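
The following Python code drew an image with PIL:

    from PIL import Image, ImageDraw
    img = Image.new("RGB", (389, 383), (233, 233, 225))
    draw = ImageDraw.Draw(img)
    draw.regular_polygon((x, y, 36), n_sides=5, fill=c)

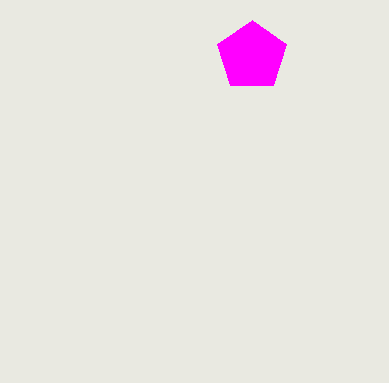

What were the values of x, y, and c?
x = 252, y = 56, c = 'magenta'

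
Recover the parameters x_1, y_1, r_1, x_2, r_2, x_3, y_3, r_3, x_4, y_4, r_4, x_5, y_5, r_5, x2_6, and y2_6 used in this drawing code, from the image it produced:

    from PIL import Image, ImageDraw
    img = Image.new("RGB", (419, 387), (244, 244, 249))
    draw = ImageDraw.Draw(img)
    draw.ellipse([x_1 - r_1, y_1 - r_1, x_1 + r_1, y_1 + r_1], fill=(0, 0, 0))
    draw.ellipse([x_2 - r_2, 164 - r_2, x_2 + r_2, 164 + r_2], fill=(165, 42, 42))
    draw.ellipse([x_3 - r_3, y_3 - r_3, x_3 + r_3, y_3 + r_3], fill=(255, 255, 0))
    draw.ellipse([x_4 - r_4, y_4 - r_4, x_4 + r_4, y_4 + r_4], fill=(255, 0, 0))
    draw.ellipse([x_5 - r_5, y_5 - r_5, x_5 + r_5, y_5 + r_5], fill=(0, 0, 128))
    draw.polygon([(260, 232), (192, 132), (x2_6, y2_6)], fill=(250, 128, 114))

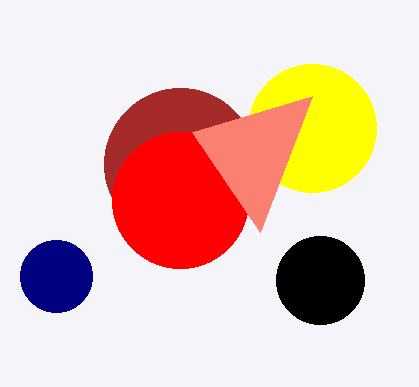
x_1 = 320, y_1 = 280, r_1 = 44, x_2 = 180, r_2 = 76, x_3 = 312, y_3 = 128, r_3 = 64, x_4 = 180, y_4 = 200, r_4 = 68, x_5 = 56, y_5 = 276, r_5 = 36, x2_6 = 312, y2_6 = 96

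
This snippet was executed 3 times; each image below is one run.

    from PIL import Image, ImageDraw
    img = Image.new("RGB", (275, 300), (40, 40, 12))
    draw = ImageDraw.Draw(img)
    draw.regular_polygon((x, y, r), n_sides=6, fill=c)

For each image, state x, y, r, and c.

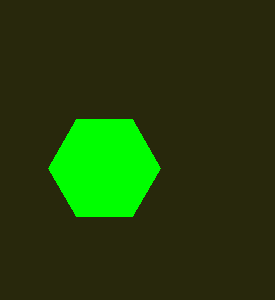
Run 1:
x = 104, y = 168, r = 56, c = 'lime'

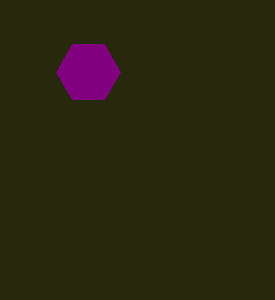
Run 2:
x = 88
y = 72
r = 32
c = 'purple'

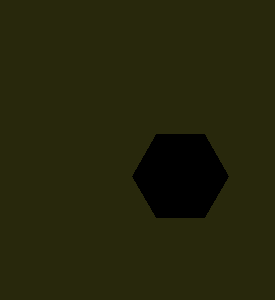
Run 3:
x = 180
y = 176
r = 48
c = 'black'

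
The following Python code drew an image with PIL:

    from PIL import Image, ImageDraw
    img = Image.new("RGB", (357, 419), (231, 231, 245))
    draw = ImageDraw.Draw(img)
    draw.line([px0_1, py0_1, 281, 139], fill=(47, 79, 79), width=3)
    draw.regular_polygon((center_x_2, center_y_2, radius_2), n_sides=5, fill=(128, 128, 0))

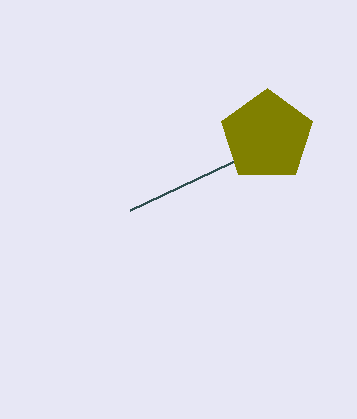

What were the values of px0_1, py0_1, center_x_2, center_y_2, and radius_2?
px0_1 = 130; py0_1 = 210; center_x_2 = 267; center_y_2 = 136; radius_2 = 48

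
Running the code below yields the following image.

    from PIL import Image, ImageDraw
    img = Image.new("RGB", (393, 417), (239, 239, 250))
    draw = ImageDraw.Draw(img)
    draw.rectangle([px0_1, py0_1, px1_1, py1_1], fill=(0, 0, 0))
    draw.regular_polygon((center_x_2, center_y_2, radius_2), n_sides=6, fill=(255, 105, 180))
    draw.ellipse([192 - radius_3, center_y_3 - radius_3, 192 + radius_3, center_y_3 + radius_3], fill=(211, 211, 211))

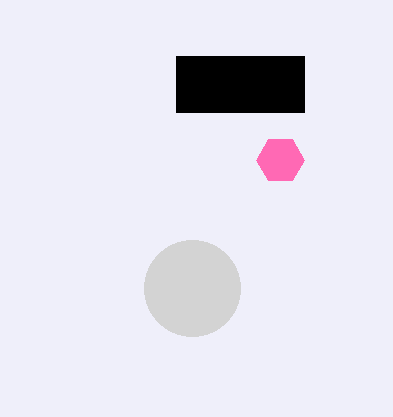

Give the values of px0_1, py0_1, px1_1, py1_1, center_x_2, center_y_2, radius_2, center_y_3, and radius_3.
px0_1 = 176
py0_1 = 56
px1_1 = 304
py1_1 = 112
center_x_2 = 280
center_y_2 = 160
radius_2 = 24
center_y_3 = 288
radius_3 = 48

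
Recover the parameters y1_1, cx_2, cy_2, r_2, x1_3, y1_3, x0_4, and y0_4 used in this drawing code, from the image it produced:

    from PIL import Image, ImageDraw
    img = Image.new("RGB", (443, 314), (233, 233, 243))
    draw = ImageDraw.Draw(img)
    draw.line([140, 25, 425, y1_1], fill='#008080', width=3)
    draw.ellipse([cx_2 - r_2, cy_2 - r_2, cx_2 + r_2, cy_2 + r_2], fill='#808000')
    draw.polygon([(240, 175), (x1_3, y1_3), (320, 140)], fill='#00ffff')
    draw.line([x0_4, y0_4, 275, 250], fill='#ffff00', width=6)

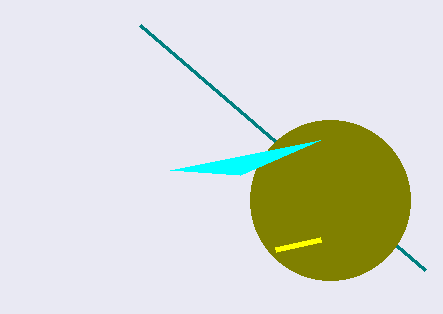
y1_1 = 270
cx_2 = 330
cy_2 = 200
r_2 = 80
x1_3 = 170
y1_3 = 170
x0_4 = 320
y0_4 = 240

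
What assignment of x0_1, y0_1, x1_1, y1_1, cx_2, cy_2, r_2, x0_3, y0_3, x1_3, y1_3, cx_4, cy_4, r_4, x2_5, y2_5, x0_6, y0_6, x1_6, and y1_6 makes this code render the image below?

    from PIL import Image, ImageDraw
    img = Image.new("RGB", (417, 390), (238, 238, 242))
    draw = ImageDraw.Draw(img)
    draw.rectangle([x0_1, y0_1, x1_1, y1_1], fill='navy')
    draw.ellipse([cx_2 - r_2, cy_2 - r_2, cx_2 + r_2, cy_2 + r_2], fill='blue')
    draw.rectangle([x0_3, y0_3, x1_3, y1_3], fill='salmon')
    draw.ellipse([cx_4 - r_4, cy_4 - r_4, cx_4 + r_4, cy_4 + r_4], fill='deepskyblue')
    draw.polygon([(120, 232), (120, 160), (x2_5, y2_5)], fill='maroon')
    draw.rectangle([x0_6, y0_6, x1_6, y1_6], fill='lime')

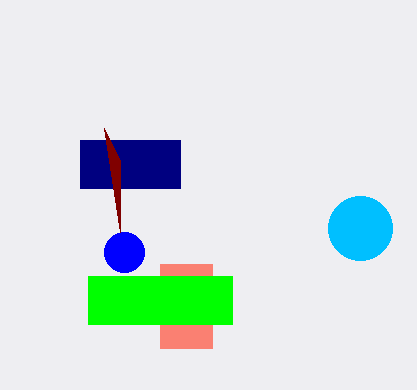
x0_1 = 80, y0_1 = 140, x1_1 = 180, y1_1 = 188, cx_2 = 124, cy_2 = 252, r_2 = 20, x0_3 = 160, y0_3 = 264, x1_3 = 212, y1_3 = 348, cx_4 = 360, cy_4 = 228, r_4 = 32, x2_5 = 104, y2_5 = 128, x0_6 = 88, y0_6 = 276, x1_6 = 232, y1_6 = 324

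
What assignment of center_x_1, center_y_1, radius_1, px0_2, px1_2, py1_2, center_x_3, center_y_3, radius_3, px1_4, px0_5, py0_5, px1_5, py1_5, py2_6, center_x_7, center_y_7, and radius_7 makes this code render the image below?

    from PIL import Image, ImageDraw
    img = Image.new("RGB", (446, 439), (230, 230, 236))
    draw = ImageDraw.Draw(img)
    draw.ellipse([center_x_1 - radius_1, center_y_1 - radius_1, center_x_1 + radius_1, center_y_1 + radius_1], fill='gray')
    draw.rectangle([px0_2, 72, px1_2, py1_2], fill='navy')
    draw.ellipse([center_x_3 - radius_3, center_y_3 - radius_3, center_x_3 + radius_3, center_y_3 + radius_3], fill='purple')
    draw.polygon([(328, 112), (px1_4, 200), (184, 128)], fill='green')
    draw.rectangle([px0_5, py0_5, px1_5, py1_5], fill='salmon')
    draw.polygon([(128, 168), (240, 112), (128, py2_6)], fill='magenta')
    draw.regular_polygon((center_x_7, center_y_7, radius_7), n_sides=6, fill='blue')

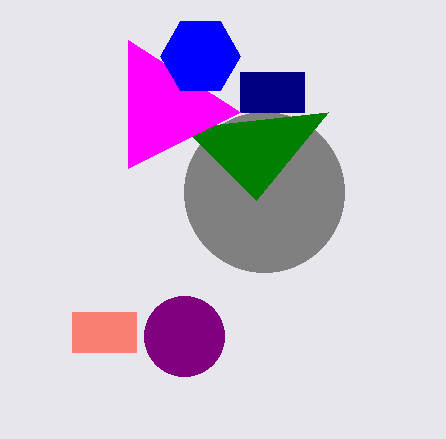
center_x_1 = 264
center_y_1 = 192
radius_1 = 80
px0_2 = 240
px1_2 = 304
py1_2 = 112
center_x_3 = 184
center_y_3 = 336
radius_3 = 40
px1_4 = 256
px0_5 = 72
py0_5 = 312
px1_5 = 136
py1_5 = 352
py2_6 = 40
center_x_7 = 200
center_y_7 = 56
radius_7 = 40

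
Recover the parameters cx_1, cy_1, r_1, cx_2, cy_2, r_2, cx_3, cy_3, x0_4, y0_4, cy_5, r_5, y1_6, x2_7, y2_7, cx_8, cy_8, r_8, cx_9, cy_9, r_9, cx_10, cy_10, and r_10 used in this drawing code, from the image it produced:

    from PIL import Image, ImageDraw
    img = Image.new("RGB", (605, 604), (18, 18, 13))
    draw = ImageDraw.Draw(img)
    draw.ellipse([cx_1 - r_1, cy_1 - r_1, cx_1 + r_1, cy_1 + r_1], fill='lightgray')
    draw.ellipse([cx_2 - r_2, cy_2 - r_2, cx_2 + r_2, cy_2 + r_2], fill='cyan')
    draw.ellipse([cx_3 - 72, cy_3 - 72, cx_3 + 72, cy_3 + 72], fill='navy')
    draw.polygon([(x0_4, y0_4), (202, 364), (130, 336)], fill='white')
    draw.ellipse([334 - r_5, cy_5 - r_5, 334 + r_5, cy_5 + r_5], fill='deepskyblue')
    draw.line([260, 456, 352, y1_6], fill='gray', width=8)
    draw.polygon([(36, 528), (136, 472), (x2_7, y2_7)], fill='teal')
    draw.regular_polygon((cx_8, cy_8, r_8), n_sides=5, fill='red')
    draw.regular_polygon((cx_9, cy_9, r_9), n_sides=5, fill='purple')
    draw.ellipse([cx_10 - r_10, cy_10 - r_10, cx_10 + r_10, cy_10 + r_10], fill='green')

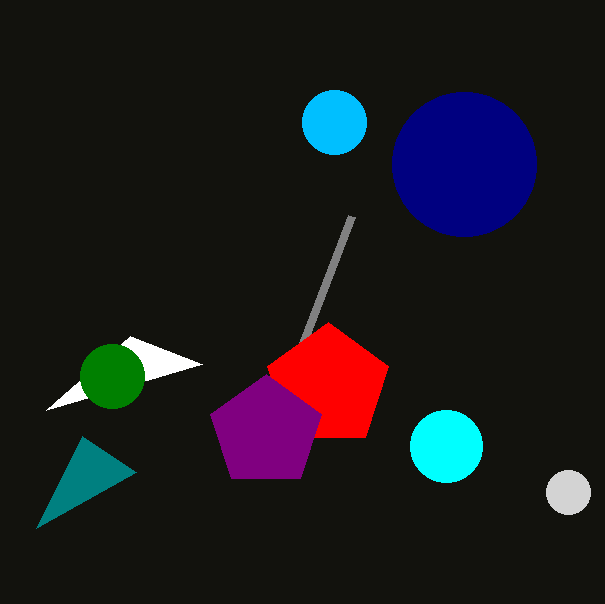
cx_1 = 568
cy_1 = 492
r_1 = 22
cx_2 = 446
cy_2 = 446
r_2 = 36
cx_3 = 464
cy_3 = 164
x0_4 = 46
y0_4 = 410
cy_5 = 122
r_5 = 32
y1_6 = 216
x2_7 = 82
y2_7 = 436
cx_8 = 328
cy_8 = 386
r_8 = 64
cx_9 = 266
cy_9 = 432
r_9 = 58
cx_10 = 112
cy_10 = 376
r_10 = 32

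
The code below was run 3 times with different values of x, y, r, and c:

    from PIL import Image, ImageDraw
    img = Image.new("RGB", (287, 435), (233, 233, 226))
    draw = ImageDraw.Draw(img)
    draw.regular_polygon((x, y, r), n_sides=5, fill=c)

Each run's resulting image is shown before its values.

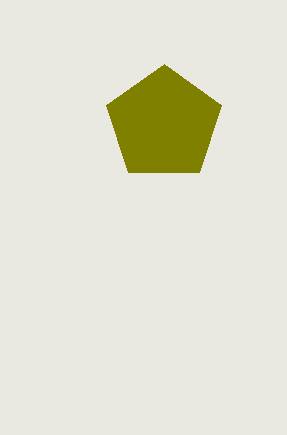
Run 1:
x = 164; y = 124; r = 60; c = 'olive'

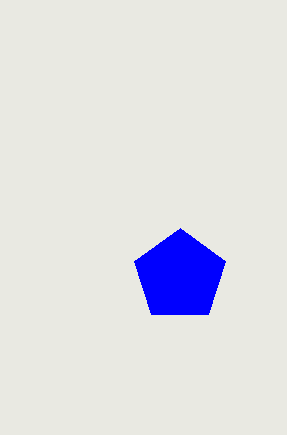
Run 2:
x = 180; y = 276; r = 48; c = 'blue'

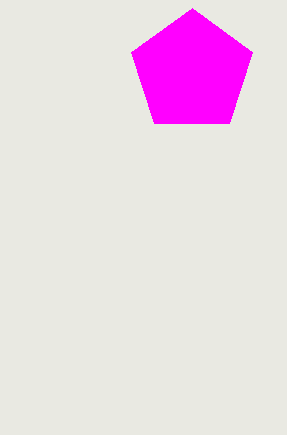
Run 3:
x = 192; y = 72; r = 64; c = 'magenta'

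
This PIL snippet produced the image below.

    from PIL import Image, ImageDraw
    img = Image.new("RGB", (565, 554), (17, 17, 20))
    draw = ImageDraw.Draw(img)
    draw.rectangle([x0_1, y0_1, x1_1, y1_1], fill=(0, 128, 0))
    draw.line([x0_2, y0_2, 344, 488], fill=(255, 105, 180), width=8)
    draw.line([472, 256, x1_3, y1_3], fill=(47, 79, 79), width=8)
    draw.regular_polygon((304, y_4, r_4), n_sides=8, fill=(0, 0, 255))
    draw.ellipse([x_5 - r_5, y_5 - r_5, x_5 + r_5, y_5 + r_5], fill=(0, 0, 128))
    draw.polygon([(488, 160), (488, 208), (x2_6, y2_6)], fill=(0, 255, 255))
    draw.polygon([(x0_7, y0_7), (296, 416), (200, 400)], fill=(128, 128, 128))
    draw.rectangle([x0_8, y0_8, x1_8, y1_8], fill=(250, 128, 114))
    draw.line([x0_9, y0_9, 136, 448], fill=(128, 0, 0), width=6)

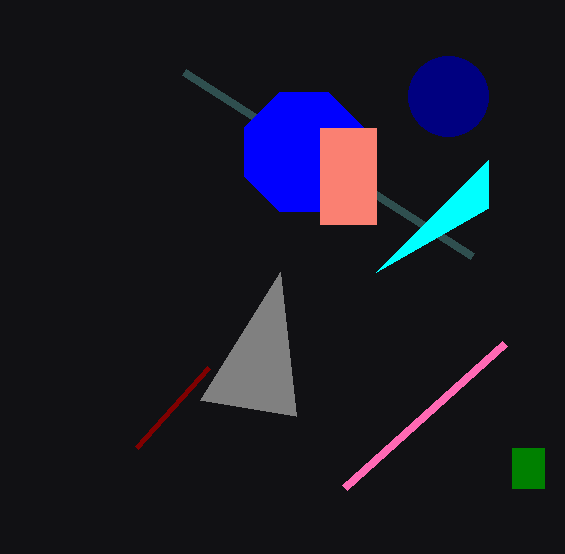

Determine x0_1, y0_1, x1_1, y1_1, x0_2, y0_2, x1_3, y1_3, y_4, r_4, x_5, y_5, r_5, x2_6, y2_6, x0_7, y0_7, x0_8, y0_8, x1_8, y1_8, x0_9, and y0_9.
x0_1 = 512; y0_1 = 448; x1_1 = 544; y1_1 = 488; x0_2 = 504; y0_2 = 344; x1_3 = 184; y1_3 = 72; y_4 = 152; r_4 = 64; x_5 = 448; y_5 = 96; r_5 = 40; x2_6 = 376; y2_6 = 272; x0_7 = 280; y0_7 = 272; x0_8 = 320; y0_8 = 128; x1_8 = 376; y1_8 = 224; x0_9 = 208; y0_9 = 368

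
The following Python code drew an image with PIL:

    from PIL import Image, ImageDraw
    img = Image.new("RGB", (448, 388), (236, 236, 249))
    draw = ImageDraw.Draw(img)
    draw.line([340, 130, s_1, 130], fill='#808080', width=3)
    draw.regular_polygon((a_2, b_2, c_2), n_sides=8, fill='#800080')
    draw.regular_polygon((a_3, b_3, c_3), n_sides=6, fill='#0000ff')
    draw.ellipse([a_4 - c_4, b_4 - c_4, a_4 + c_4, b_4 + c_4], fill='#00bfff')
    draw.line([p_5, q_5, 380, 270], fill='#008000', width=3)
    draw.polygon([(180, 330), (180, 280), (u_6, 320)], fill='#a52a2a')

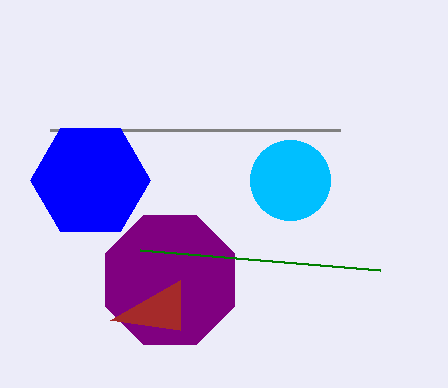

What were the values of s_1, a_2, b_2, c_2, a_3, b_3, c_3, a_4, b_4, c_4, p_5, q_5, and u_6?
s_1 = 50, a_2 = 170, b_2 = 280, c_2 = 70, a_3 = 90, b_3 = 180, c_3 = 60, a_4 = 290, b_4 = 180, c_4 = 40, p_5 = 140, q_5 = 250, u_6 = 110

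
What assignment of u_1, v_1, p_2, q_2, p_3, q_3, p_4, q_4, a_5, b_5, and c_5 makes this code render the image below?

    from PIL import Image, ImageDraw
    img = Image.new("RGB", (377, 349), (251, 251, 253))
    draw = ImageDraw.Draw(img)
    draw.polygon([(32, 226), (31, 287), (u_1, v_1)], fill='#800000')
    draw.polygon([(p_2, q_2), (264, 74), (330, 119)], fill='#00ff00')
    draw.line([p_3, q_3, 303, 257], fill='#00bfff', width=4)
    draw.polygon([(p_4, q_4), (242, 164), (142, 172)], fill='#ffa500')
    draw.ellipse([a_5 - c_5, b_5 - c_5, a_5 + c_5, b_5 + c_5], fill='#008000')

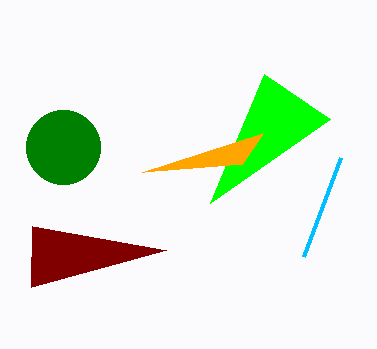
u_1 = 166; v_1 = 250; p_2 = 210; q_2 = 203; p_3 = 340; q_3 = 158; p_4 = 263; q_4 = 133; a_5 = 63; b_5 = 147; c_5 = 37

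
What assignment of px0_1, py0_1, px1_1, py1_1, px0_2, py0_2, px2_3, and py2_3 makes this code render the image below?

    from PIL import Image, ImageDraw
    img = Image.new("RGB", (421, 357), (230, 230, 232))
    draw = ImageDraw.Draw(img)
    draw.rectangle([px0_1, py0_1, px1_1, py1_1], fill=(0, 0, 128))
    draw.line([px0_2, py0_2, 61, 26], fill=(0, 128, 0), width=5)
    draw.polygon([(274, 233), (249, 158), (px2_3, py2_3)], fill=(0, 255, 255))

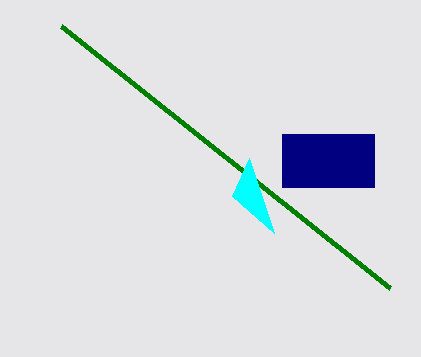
px0_1 = 282, py0_1 = 134, px1_1 = 374, py1_1 = 187, px0_2 = 390, py0_2 = 288, px2_3 = 232, py2_3 = 196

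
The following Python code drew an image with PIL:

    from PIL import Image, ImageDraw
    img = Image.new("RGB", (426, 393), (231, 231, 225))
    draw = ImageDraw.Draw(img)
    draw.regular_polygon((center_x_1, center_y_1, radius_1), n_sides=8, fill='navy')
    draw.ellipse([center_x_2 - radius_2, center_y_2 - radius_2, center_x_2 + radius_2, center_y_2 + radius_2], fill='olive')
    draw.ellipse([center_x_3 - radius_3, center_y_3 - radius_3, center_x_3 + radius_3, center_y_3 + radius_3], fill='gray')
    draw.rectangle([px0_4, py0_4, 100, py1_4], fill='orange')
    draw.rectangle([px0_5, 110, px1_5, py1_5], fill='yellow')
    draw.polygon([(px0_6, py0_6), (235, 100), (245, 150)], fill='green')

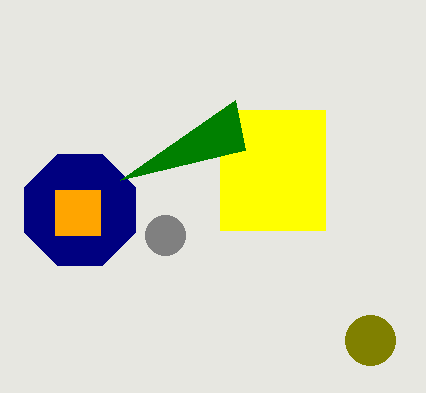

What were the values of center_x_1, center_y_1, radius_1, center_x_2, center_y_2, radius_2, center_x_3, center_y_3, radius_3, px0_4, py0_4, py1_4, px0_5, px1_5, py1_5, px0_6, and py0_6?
center_x_1 = 80
center_y_1 = 210
radius_1 = 60
center_x_2 = 370
center_y_2 = 340
radius_2 = 25
center_x_3 = 165
center_y_3 = 235
radius_3 = 20
px0_4 = 55
py0_4 = 190
py1_4 = 235
px0_5 = 220
px1_5 = 325
py1_5 = 230
px0_6 = 120
py0_6 = 180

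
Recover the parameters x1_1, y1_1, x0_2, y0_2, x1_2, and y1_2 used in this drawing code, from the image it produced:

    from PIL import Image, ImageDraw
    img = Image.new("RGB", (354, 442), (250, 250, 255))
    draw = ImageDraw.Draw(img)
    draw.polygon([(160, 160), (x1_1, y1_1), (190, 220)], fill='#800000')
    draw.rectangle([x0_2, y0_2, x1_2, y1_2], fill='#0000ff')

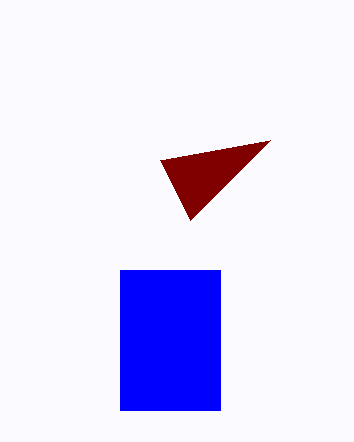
x1_1 = 270, y1_1 = 140, x0_2 = 120, y0_2 = 270, x1_2 = 220, y1_2 = 410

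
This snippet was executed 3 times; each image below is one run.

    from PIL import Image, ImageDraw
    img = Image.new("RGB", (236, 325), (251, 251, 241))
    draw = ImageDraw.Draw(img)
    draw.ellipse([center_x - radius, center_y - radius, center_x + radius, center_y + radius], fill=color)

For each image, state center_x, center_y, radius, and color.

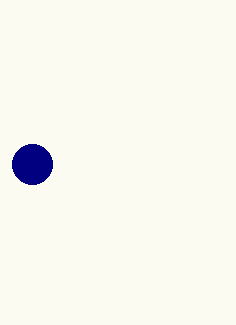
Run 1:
center_x = 32
center_y = 164
radius = 20
color = 'navy'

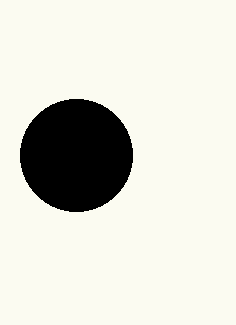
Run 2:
center_x = 76; center_y = 155; radius = 56; color = 'black'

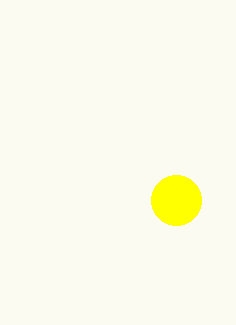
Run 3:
center_x = 176, center_y = 200, radius = 25, color = 'yellow'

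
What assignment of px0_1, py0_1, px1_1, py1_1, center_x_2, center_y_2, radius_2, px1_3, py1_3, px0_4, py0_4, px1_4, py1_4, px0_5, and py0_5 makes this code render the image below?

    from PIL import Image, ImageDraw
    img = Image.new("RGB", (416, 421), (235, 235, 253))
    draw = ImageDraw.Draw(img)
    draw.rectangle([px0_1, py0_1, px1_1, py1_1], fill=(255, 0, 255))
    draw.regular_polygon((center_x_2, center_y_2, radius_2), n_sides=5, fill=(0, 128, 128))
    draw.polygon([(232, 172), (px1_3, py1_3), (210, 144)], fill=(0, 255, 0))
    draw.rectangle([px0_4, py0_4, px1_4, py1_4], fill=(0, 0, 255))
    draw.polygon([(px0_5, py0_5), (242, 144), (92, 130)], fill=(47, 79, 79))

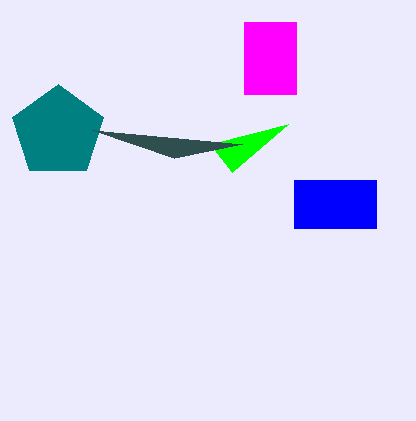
px0_1 = 244, py0_1 = 22, px1_1 = 296, py1_1 = 94, center_x_2 = 58, center_y_2 = 132, radius_2 = 48, px1_3 = 288, py1_3 = 124, px0_4 = 294, py0_4 = 180, px1_4 = 376, py1_4 = 228, px0_5 = 174, py0_5 = 158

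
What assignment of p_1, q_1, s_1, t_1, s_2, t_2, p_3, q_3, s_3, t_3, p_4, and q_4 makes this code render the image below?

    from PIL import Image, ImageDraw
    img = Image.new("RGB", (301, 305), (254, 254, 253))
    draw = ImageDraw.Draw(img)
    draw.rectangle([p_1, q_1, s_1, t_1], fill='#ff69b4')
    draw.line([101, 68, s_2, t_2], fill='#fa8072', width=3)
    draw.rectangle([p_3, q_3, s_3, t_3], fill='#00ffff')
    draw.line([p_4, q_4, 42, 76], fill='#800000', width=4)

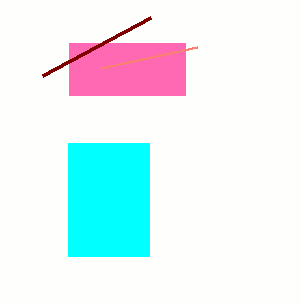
p_1 = 69, q_1 = 43, s_1 = 185, t_1 = 95, s_2 = 197, t_2 = 47, p_3 = 68, q_3 = 143, s_3 = 149, t_3 = 256, p_4 = 150, q_4 = 18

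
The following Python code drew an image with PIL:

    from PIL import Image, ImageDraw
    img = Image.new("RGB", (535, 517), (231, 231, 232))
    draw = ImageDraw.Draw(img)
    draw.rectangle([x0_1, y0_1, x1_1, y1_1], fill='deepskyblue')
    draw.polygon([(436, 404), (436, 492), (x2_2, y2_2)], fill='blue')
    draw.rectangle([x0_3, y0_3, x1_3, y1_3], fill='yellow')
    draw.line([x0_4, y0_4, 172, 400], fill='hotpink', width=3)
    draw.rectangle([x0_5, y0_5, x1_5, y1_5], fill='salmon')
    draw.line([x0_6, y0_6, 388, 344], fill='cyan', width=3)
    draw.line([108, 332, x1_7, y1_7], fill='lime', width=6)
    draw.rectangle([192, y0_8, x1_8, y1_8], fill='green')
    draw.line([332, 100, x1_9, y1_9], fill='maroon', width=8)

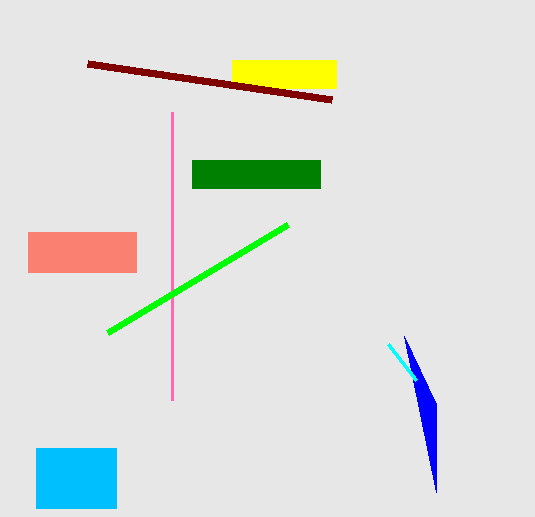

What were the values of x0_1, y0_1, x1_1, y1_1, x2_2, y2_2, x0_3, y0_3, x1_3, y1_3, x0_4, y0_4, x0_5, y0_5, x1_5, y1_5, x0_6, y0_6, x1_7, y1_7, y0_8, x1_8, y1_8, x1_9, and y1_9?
x0_1 = 36; y0_1 = 448; x1_1 = 116; y1_1 = 508; x2_2 = 404; y2_2 = 336; x0_3 = 232; y0_3 = 60; x1_3 = 336; y1_3 = 88; x0_4 = 172; y0_4 = 112; x0_5 = 28; y0_5 = 232; x1_5 = 136; y1_5 = 272; x0_6 = 416; y0_6 = 380; x1_7 = 288; y1_7 = 224; y0_8 = 160; x1_8 = 320; y1_8 = 188; x1_9 = 88; y1_9 = 64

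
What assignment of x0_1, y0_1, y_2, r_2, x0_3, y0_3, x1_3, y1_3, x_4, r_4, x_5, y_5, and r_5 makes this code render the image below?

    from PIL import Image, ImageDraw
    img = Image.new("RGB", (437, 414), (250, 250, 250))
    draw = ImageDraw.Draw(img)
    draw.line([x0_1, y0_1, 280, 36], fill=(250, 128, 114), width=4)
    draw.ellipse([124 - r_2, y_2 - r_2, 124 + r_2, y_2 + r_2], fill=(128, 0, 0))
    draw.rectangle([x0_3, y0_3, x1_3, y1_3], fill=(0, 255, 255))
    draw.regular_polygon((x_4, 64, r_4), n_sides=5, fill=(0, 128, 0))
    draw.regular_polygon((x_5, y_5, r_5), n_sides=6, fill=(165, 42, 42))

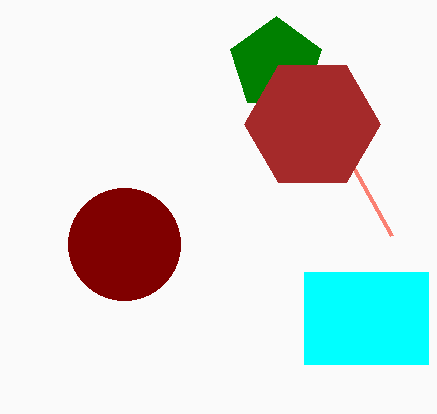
x0_1 = 392
y0_1 = 236
y_2 = 244
r_2 = 56
x0_3 = 304
y0_3 = 272
x1_3 = 428
y1_3 = 364
x_4 = 276
r_4 = 48
x_5 = 312
y_5 = 124
r_5 = 68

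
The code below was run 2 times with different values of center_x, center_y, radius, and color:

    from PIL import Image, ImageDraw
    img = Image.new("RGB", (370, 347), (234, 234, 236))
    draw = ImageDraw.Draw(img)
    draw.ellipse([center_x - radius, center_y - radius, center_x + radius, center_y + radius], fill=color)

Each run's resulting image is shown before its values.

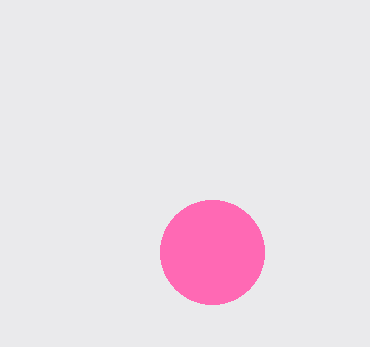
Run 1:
center_x = 212; center_y = 252; radius = 52; color = 'hotpink'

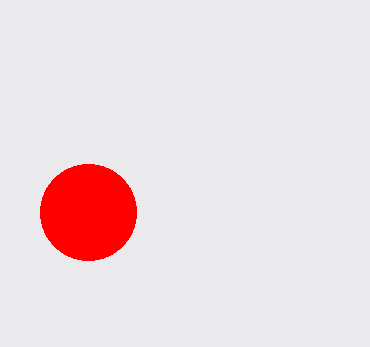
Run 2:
center_x = 88; center_y = 212; radius = 48; color = 'red'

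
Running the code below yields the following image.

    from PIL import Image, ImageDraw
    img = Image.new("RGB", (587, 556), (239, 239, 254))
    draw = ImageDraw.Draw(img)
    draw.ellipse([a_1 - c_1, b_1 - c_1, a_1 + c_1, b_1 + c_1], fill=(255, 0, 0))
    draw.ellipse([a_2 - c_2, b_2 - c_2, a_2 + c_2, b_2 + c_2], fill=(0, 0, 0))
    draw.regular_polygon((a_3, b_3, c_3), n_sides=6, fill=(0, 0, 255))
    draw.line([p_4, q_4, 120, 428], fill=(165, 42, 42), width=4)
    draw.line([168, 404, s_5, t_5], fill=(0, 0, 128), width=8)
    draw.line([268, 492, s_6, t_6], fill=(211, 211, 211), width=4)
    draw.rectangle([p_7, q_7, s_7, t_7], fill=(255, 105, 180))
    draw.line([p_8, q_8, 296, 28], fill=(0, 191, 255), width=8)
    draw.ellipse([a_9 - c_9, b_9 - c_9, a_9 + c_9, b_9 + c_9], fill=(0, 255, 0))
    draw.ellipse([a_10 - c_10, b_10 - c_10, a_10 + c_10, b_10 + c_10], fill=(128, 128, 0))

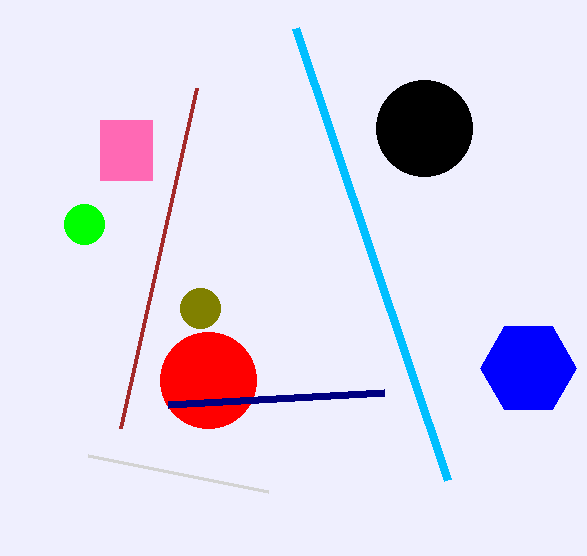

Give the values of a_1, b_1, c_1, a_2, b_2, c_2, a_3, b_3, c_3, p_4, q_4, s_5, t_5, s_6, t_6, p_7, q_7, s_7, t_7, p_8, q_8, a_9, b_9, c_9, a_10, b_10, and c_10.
a_1 = 208, b_1 = 380, c_1 = 48, a_2 = 424, b_2 = 128, c_2 = 48, a_3 = 528, b_3 = 368, c_3 = 48, p_4 = 196, q_4 = 88, s_5 = 384, t_5 = 392, s_6 = 88, t_6 = 456, p_7 = 100, q_7 = 120, s_7 = 152, t_7 = 180, p_8 = 448, q_8 = 480, a_9 = 84, b_9 = 224, c_9 = 20, a_10 = 200, b_10 = 308, c_10 = 20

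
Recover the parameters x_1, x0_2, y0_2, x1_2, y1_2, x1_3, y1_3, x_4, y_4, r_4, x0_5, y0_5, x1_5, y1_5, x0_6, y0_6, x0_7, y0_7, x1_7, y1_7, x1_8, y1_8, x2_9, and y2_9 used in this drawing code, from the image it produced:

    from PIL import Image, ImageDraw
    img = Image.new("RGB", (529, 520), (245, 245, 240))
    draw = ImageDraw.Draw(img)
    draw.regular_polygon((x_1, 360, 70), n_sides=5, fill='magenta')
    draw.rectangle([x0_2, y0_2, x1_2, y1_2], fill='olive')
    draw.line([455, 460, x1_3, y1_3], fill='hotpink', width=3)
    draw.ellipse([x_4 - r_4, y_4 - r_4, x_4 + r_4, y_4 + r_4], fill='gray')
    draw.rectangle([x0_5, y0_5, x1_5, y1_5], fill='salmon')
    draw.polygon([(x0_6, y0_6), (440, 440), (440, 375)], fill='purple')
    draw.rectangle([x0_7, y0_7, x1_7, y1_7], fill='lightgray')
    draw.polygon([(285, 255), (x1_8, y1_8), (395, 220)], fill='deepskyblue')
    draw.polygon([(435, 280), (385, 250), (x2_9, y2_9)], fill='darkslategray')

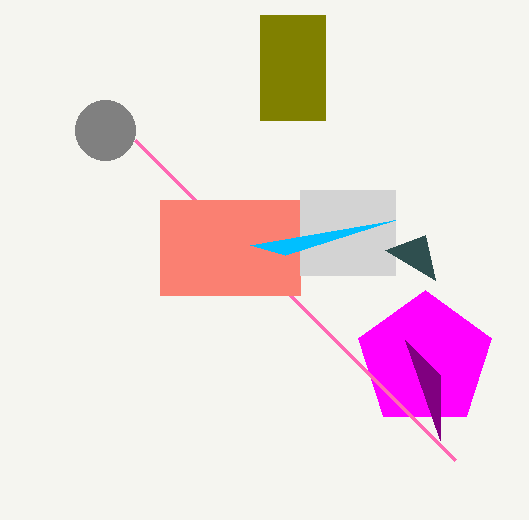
x_1 = 425
x0_2 = 260
y0_2 = 15
x1_2 = 325
y1_2 = 120
x1_3 = 135
y1_3 = 140
x_4 = 105
y_4 = 130
r_4 = 30
x0_5 = 160
y0_5 = 200
x1_5 = 300
y1_5 = 295
x0_6 = 405
y0_6 = 340
x0_7 = 300
y0_7 = 190
x1_7 = 395
y1_7 = 275
x1_8 = 250
y1_8 = 245
x2_9 = 425
y2_9 = 235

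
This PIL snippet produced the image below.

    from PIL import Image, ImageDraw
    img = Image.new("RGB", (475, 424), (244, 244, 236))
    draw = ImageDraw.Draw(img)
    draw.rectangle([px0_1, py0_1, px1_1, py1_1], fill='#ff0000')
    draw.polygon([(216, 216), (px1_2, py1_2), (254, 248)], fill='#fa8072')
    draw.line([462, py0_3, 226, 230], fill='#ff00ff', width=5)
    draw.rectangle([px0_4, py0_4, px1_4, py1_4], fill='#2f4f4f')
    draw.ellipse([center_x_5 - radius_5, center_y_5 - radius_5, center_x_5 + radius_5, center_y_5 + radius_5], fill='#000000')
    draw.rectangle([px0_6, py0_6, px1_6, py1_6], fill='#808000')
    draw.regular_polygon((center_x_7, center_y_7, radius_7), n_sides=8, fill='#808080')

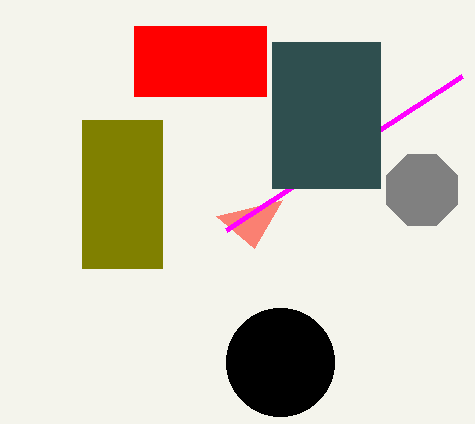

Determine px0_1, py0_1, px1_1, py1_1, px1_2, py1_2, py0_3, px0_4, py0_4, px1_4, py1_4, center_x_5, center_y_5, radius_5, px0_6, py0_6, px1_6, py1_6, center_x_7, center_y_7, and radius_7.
px0_1 = 134, py0_1 = 26, px1_1 = 266, py1_1 = 96, px1_2 = 282, py1_2 = 200, py0_3 = 76, px0_4 = 272, py0_4 = 42, px1_4 = 380, py1_4 = 188, center_x_5 = 280, center_y_5 = 362, radius_5 = 54, px0_6 = 82, py0_6 = 120, px1_6 = 162, py1_6 = 268, center_x_7 = 422, center_y_7 = 190, radius_7 = 38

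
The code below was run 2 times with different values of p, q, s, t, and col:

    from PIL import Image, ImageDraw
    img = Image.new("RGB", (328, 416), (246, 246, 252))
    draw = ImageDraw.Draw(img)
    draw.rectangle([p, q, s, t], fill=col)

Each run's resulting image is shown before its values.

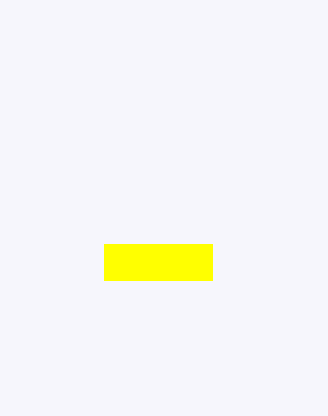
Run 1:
p = 104
q = 244
s = 212
t = 280
col = 'yellow'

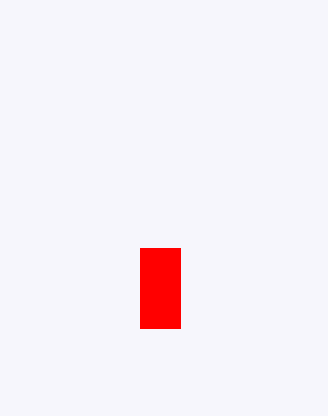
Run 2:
p = 140, q = 248, s = 180, t = 328, col = 'red'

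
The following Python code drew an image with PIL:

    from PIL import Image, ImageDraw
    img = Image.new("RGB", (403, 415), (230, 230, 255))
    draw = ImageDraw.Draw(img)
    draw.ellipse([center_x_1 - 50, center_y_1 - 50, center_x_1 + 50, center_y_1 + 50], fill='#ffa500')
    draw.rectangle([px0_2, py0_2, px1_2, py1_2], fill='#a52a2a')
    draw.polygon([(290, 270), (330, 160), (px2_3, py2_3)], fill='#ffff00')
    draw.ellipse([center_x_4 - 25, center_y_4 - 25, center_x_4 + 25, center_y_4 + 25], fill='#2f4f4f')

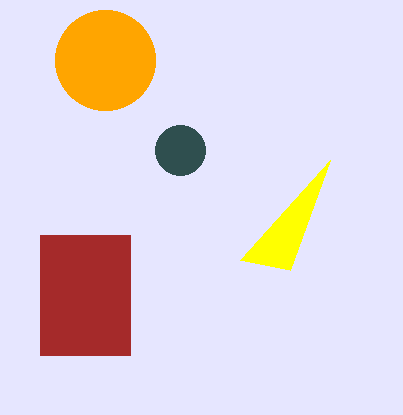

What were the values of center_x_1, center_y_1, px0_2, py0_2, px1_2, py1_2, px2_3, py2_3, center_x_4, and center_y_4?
center_x_1 = 105
center_y_1 = 60
px0_2 = 40
py0_2 = 235
px1_2 = 130
py1_2 = 355
px2_3 = 240
py2_3 = 260
center_x_4 = 180
center_y_4 = 150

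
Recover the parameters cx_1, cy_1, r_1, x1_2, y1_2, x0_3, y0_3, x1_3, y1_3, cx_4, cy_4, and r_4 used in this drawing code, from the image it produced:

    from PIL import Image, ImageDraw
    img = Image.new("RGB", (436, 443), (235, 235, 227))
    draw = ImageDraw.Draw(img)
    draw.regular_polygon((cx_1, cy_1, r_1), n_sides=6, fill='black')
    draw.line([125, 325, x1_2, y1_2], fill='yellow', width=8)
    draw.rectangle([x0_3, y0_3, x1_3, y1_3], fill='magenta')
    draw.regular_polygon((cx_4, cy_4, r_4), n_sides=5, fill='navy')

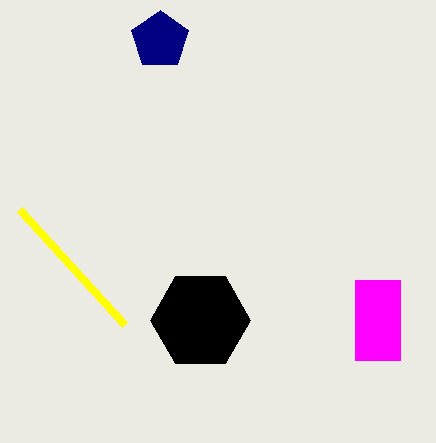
cx_1 = 200, cy_1 = 320, r_1 = 50, x1_2 = 20, y1_2 = 210, x0_3 = 355, y0_3 = 280, x1_3 = 400, y1_3 = 360, cx_4 = 160, cy_4 = 40, r_4 = 30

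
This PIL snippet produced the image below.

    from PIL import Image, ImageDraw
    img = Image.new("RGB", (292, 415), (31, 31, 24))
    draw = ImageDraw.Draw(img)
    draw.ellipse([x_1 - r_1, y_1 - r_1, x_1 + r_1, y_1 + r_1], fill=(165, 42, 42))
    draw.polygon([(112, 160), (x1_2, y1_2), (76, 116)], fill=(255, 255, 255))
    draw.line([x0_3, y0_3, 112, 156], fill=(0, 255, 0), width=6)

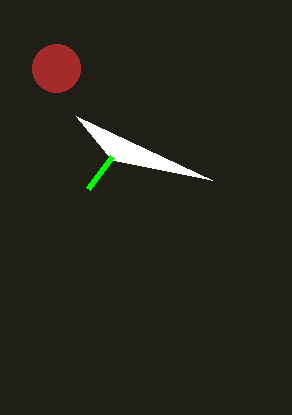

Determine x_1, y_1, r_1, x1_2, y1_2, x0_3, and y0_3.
x_1 = 56
y_1 = 68
r_1 = 24
x1_2 = 212
y1_2 = 180
x0_3 = 88
y0_3 = 188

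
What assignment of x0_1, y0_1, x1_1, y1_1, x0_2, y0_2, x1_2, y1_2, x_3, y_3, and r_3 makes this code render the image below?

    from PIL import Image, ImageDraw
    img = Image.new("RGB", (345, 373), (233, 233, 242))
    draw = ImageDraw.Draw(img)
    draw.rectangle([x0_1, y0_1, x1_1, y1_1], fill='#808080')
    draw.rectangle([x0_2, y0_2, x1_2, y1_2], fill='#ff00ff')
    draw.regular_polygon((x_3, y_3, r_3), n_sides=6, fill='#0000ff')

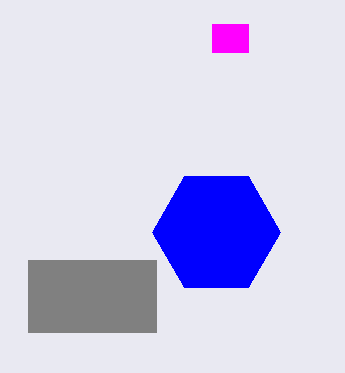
x0_1 = 28, y0_1 = 260, x1_1 = 156, y1_1 = 332, x0_2 = 212, y0_2 = 24, x1_2 = 248, y1_2 = 52, x_3 = 216, y_3 = 232, r_3 = 64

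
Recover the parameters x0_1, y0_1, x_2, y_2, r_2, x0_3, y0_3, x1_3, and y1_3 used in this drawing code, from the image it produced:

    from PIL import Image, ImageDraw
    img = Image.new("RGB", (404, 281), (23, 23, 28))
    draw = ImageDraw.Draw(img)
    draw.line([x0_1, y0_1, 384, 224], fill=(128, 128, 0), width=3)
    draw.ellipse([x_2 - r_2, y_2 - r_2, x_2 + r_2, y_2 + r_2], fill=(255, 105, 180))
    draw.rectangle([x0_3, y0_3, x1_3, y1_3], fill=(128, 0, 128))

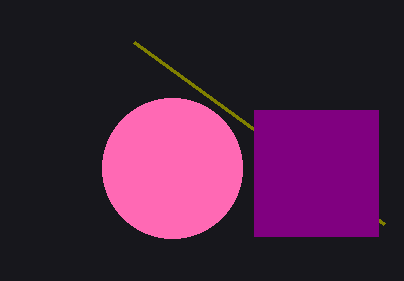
x0_1 = 134
y0_1 = 42
x_2 = 172
y_2 = 168
r_2 = 70
x0_3 = 254
y0_3 = 110
x1_3 = 378
y1_3 = 236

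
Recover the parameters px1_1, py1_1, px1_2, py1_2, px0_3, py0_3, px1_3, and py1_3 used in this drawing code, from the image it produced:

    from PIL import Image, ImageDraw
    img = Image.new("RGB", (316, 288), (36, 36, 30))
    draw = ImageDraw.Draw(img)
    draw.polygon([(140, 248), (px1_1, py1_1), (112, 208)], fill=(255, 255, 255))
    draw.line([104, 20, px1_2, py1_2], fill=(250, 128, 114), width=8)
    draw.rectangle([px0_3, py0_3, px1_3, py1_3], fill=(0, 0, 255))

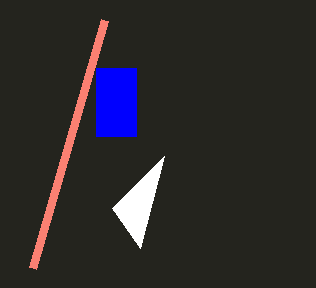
px1_1 = 164; py1_1 = 156; px1_2 = 32; py1_2 = 268; px0_3 = 96; py0_3 = 68; px1_3 = 136; py1_3 = 136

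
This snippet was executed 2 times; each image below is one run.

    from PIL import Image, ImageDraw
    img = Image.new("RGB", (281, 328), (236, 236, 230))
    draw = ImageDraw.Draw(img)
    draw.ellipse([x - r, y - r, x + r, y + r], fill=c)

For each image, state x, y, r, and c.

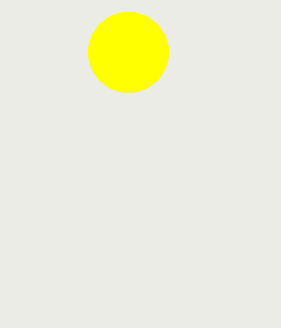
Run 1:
x = 128; y = 52; r = 40; c = 'yellow'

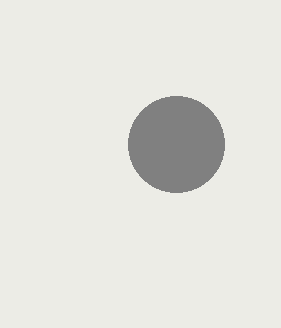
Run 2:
x = 176
y = 144
r = 48
c = 'gray'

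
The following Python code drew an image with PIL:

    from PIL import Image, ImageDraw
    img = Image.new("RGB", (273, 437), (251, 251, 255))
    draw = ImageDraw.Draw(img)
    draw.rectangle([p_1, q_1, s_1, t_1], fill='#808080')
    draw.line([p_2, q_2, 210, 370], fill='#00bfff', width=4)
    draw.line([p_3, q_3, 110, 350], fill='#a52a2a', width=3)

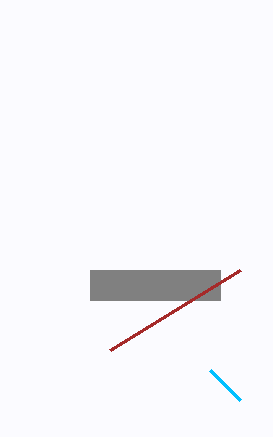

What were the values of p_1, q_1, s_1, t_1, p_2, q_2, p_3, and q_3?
p_1 = 90; q_1 = 270; s_1 = 220; t_1 = 300; p_2 = 240; q_2 = 400; p_3 = 240; q_3 = 270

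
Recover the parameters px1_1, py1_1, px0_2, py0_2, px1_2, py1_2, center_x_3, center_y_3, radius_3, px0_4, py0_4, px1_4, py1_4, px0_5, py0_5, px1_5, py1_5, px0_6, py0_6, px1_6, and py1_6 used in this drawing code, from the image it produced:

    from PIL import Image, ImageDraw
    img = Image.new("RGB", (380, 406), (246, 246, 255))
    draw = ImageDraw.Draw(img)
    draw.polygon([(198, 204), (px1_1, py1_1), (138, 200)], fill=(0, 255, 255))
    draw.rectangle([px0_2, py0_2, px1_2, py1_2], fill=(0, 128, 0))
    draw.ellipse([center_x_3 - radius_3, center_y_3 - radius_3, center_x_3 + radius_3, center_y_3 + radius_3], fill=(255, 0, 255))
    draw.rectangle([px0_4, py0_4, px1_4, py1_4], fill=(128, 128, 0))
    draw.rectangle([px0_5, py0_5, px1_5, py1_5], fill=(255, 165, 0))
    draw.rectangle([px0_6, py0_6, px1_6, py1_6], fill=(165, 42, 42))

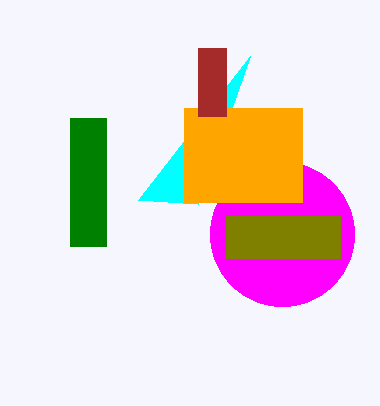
px1_1 = 250
py1_1 = 56
px0_2 = 70
py0_2 = 118
px1_2 = 106
py1_2 = 246
center_x_3 = 282
center_y_3 = 234
radius_3 = 72
px0_4 = 226
py0_4 = 216
px1_4 = 340
py1_4 = 258
px0_5 = 184
py0_5 = 108
px1_5 = 302
py1_5 = 202
px0_6 = 198
py0_6 = 48
px1_6 = 226
py1_6 = 116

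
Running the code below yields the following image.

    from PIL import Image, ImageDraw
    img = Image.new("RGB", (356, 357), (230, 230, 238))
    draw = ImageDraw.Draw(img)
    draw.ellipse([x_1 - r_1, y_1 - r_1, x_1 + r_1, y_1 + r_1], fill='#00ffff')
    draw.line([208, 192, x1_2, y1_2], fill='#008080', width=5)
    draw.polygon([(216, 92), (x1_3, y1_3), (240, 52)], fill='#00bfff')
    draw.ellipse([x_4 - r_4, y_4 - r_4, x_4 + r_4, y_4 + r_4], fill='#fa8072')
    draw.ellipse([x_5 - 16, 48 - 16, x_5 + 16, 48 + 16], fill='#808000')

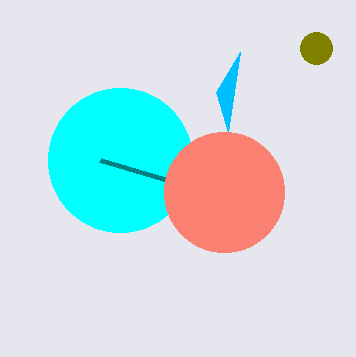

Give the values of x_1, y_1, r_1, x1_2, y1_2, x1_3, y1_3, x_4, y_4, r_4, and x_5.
x_1 = 120, y_1 = 160, r_1 = 72, x1_2 = 100, y1_2 = 160, x1_3 = 228, y1_3 = 132, x_4 = 224, y_4 = 192, r_4 = 60, x_5 = 316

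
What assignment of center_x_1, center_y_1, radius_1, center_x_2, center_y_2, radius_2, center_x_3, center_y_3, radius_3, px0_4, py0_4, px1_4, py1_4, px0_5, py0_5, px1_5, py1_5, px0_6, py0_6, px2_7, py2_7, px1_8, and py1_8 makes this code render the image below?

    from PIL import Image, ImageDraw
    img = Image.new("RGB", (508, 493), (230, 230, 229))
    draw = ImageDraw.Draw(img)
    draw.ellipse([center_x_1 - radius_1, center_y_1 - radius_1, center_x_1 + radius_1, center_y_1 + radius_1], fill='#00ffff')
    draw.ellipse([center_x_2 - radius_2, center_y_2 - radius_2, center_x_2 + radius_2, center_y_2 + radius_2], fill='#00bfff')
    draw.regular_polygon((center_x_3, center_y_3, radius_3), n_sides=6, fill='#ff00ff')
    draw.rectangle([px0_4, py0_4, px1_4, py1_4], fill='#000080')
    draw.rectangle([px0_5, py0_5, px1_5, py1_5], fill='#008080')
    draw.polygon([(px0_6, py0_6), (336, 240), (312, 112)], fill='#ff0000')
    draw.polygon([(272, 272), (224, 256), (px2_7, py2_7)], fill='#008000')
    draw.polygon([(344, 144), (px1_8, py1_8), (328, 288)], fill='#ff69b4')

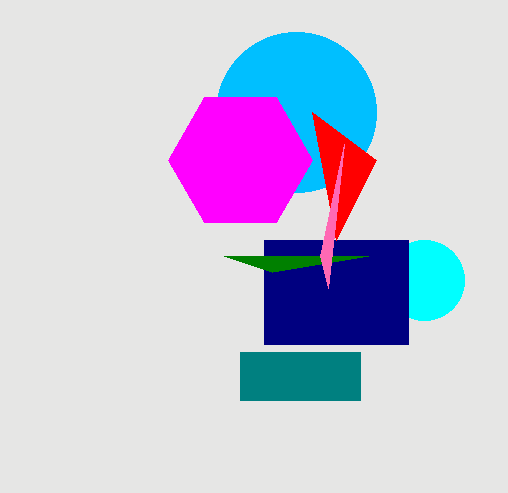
center_x_1 = 424; center_y_1 = 280; radius_1 = 40; center_x_2 = 296; center_y_2 = 112; radius_2 = 80; center_x_3 = 240; center_y_3 = 160; radius_3 = 72; px0_4 = 264; py0_4 = 240; px1_4 = 408; py1_4 = 344; px0_5 = 240; py0_5 = 352; px1_5 = 360; py1_5 = 400; px0_6 = 376; py0_6 = 160; px2_7 = 368; py2_7 = 256; px1_8 = 320; py1_8 = 256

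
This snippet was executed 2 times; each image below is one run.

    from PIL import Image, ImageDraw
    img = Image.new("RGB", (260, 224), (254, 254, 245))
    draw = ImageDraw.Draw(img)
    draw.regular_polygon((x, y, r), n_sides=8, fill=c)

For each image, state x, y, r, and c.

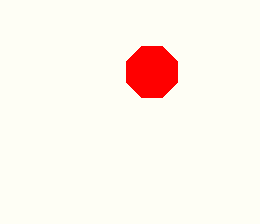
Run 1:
x = 152; y = 72; r = 28; c = 'red'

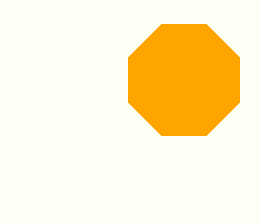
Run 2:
x = 184
y = 80
r = 60
c = 'orange'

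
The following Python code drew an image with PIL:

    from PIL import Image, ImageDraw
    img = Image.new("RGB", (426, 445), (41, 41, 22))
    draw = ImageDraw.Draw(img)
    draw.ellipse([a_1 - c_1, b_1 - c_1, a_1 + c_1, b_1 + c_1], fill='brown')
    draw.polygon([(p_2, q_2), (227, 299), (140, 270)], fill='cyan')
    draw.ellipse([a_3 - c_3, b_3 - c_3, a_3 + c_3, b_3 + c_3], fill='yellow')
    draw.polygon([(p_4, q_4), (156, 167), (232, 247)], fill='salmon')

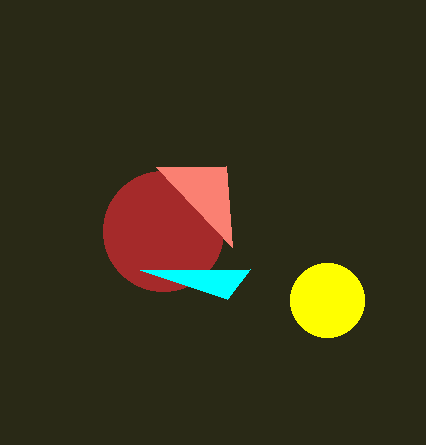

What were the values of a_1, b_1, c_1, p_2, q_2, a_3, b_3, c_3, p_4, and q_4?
a_1 = 163
b_1 = 231
c_1 = 60
p_2 = 250
q_2 = 269
a_3 = 327
b_3 = 300
c_3 = 37
p_4 = 226
q_4 = 166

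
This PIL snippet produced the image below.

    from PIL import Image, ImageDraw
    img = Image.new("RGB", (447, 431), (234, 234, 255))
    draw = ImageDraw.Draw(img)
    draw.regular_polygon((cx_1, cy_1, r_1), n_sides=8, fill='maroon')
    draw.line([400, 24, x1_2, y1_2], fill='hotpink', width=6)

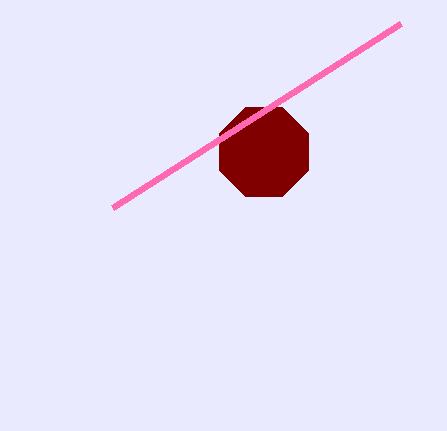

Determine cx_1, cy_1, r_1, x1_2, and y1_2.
cx_1 = 264
cy_1 = 152
r_1 = 48
x1_2 = 112
y1_2 = 208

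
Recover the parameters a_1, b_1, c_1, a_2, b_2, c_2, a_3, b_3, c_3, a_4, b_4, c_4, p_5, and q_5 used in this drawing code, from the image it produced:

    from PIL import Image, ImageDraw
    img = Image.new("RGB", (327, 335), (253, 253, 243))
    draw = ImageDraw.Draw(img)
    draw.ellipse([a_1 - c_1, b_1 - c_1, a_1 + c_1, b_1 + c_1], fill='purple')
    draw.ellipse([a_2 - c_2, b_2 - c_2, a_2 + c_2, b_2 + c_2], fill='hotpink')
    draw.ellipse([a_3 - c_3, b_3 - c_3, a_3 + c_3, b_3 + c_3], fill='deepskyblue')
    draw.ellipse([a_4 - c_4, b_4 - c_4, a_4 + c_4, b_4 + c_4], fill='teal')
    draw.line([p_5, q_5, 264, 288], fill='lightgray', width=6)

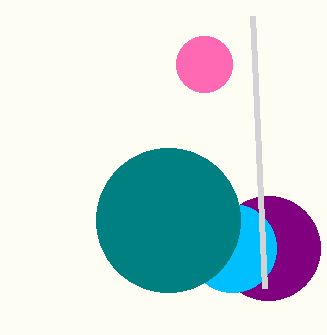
a_1 = 268; b_1 = 248; c_1 = 52; a_2 = 204; b_2 = 64; c_2 = 28; a_3 = 232; b_3 = 248; c_3 = 44; a_4 = 168; b_4 = 220; c_4 = 72; p_5 = 252; q_5 = 16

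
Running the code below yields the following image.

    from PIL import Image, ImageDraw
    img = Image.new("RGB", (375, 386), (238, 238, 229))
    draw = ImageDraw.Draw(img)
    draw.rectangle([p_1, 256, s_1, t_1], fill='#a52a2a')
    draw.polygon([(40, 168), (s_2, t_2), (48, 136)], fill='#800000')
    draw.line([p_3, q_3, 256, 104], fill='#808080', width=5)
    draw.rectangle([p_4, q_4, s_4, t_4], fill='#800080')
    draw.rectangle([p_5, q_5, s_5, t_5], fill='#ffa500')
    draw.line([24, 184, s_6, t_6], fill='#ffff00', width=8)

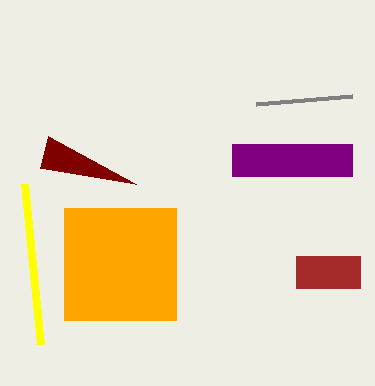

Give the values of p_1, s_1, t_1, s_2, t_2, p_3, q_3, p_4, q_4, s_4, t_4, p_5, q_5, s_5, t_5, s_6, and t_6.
p_1 = 296
s_1 = 360
t_1 = 288
s_2 = 136
t_2 = 184
p_3 = 352
q_3 = 96
p_4 = 232
q_4 = 144
s_4 = 352
t_4 = 176
p_5 = 64
q_5 = 208
s_5 = 176
t_5 = 320
s_6 = 40
t_6 = 344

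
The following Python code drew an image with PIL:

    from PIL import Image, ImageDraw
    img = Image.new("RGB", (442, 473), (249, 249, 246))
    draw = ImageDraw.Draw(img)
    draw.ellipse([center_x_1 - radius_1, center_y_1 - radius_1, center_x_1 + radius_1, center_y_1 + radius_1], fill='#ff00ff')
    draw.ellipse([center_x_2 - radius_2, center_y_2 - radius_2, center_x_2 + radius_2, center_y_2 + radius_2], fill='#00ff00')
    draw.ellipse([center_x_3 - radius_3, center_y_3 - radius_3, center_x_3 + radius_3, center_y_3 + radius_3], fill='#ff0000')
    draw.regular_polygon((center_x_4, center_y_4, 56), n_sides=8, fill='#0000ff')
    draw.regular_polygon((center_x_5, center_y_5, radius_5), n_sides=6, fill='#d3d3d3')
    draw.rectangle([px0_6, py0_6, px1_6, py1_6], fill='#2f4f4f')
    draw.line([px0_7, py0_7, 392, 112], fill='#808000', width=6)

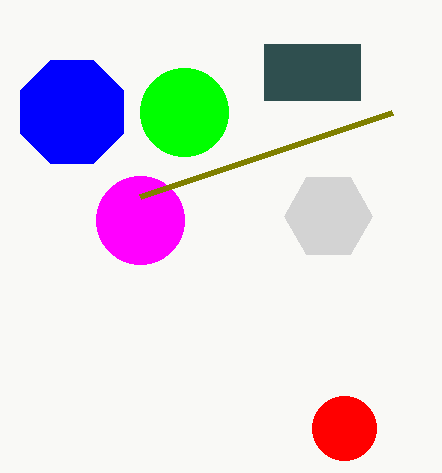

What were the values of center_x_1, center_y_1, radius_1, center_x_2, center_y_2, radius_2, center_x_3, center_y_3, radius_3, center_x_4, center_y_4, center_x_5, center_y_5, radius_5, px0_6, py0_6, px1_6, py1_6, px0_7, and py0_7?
center_x_1 = 140
center_y_1 = 220
radius_1 = 44
center_x_2 = 184
center_y_2 = 112
radius_2 = 44
center_x_3 = 344
center_y_3 = 428
radius_3 = 32
center_x_4 = 72
center_y_4 = 112
center_x_5 = 328
center_y_5 = 216
radius_5 = 44
px0_6 = 264
py0_6 = 44
px1_6 = 360
py1_6 = 100
px0_7 = 140
py0_7 = 196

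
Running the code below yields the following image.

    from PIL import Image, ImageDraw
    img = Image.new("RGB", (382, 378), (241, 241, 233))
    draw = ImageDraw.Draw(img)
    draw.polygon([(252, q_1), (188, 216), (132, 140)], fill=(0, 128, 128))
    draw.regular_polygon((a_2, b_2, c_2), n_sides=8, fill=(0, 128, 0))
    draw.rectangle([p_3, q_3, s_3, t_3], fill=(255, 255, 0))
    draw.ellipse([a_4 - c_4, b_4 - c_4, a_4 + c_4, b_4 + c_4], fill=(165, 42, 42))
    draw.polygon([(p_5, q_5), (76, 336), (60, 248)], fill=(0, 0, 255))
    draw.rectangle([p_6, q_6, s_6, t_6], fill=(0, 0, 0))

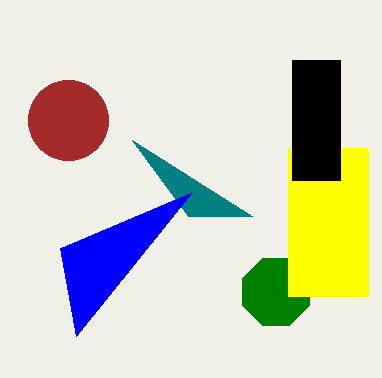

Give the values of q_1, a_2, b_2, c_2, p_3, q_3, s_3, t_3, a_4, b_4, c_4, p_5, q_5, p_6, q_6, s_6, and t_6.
q_1 = 216, a_2 = 276, b_2 = 292, c_2 = 36, p_3 = 288, q_3 = 148, s_3 = 368, t_3 = 296, a_4 = 68, b_4 = 120, c_4 = 40, p_5 = 192, q_5 = 192, p_6 = 292, q_6 = 60, s_6 = 340, t_6 = 180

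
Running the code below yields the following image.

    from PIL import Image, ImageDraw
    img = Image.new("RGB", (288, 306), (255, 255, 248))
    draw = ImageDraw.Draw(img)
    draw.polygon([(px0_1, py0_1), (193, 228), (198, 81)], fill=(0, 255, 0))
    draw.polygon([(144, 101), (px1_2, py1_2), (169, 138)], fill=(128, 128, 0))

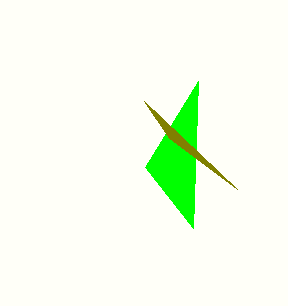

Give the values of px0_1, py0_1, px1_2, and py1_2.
px0_1 = 145, py0_1 = 167, px1_2 = 237, py1_2 = 189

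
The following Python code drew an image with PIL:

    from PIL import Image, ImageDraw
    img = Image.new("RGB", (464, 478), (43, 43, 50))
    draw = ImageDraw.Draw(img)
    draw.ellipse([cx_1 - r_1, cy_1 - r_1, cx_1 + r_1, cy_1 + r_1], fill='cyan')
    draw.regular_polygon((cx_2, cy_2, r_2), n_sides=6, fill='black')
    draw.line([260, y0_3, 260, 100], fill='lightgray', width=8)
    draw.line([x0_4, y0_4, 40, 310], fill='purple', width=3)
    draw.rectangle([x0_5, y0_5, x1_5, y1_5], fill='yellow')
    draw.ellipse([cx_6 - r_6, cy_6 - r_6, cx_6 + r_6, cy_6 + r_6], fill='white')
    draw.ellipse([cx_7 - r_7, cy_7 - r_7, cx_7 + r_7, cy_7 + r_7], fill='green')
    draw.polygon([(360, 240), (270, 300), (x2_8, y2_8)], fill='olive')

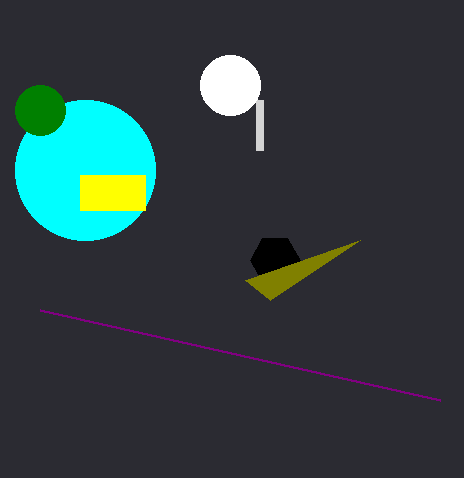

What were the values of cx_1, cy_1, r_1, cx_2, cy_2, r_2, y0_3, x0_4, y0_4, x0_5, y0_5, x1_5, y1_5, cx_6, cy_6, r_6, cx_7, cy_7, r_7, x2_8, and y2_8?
cx_1 = 85, cy_1 = 170, r_1 = 70, cx_2 = 275, cy_2 = 260, r_2 = 25, y0_3 = 150, x0_4 = 440, y0_4 = 400, x0_5 = 80, y0_5 = 175, x1_5 = 145, y1_5 = 210, cx_6 = 230, cy_6 = 85, r_6 = 30, cx_7 = 40, cy_7 = 110, r_7 = 25, x2_8 = 245, y2_8 = 280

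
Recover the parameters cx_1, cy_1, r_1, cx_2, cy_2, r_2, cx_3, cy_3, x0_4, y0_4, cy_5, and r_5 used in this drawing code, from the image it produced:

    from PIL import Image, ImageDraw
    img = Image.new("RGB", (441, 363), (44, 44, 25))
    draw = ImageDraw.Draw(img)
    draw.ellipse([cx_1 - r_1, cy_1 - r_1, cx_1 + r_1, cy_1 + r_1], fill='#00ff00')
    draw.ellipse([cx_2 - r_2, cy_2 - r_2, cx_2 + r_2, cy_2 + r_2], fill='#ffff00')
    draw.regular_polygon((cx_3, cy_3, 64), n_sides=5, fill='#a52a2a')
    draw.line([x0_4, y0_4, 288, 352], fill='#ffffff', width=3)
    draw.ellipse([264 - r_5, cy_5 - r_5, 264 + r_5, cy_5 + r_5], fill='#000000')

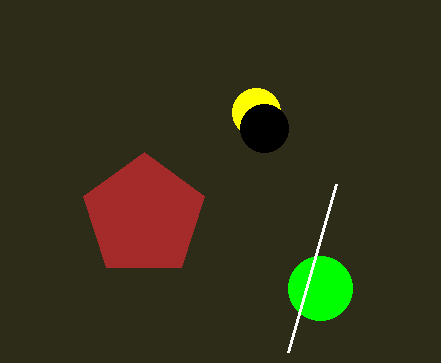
cx_1 = 320
cy_1 = 288
r_1 = 32
cx_2 = 256
cy_2 = 112
r_2 = 24
cx_3 = 144
cy_3 = 216
x0_4 = 336
y0_4 = 184
cy_5 = 128
r_5 = 24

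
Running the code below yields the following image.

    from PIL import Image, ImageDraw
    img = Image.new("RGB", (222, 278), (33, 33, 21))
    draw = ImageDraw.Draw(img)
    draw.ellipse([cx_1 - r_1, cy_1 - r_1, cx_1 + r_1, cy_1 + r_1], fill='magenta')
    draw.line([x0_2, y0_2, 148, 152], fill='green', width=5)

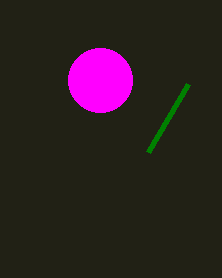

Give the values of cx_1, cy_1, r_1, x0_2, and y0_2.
cx_1 = 100; cy_1 = 80; r_1 = 32; x0_2 = 188; y0_2 = 84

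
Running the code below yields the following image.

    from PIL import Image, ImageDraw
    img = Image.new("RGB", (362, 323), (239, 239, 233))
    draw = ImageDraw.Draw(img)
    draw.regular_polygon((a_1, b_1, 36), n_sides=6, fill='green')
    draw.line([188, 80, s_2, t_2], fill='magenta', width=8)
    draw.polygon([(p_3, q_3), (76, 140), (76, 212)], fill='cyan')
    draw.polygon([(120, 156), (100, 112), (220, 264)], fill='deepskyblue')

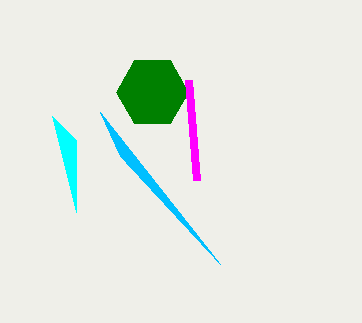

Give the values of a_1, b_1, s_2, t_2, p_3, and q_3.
a_1 = 152, b_1 = 92, s_2 = 196, t_2 = 180, p_3 = 52, q_3 = 116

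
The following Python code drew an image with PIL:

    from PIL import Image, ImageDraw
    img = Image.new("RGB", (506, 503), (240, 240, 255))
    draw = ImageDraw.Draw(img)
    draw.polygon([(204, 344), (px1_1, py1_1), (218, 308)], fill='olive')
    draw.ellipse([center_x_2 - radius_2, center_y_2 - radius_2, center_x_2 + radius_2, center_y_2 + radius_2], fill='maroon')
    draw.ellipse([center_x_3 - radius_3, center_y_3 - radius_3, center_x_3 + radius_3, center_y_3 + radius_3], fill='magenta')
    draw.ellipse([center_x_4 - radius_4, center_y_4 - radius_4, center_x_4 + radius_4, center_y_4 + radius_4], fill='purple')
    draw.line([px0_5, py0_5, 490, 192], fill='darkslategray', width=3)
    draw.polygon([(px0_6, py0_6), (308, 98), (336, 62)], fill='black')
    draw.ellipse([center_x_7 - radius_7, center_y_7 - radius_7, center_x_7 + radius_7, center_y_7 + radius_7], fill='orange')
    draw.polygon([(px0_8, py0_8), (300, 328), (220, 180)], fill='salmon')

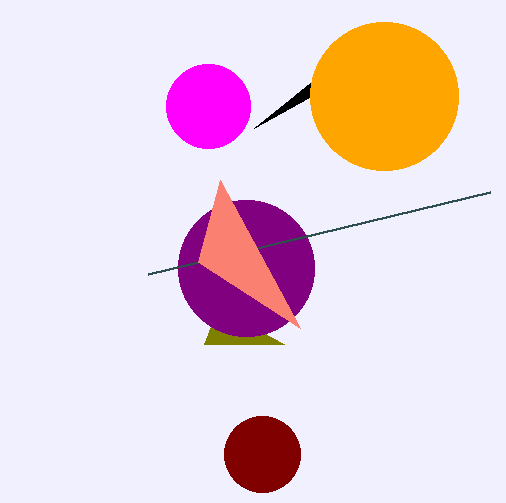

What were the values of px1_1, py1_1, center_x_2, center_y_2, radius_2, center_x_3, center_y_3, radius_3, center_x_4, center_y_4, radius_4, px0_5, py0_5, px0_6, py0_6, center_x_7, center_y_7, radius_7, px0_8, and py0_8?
px1_1 = 284; py1_1 = 344; center_x_2 = 262; center_y_2 = 454; radius_2 = 38; center_x_3 = 208; center_y_3 = 106; radius_3 = 42; center_x_4 = 246; center_y_4 = 268; radius_4 = 68; px0_5 = 148; py0_5 = 274; px0_6 = 254; py0_6 = 128; center_x_7 = 384; center_y_7 = 96; radius_7 = 74; px0_8 = 198; py0_8 = 262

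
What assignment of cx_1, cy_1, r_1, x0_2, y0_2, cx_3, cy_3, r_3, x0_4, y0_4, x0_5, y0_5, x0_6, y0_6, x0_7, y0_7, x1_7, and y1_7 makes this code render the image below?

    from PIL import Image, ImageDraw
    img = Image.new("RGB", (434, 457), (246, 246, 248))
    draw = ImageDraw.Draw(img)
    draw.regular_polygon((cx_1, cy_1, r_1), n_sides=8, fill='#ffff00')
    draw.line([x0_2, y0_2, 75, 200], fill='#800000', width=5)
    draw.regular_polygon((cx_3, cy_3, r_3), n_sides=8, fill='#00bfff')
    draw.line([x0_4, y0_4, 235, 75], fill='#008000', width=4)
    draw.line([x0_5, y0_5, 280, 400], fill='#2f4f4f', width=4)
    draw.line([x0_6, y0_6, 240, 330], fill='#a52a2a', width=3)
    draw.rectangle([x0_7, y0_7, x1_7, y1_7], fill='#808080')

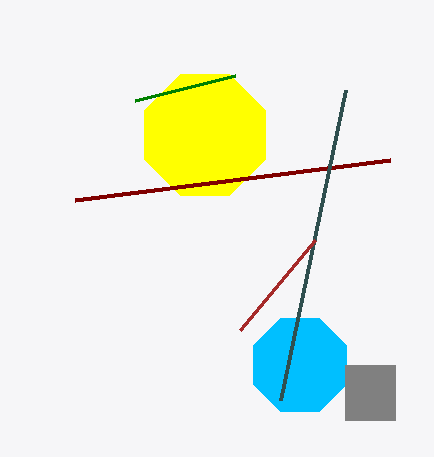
cx_1 = 205
cy_1 = 135
r_1 = 65
x0_2 = 390
y0_2 = 160
cx_3 = 300
cy_3 = 365
r_3 = 50
x0_4 = 135
y0_4 = 100
x0_5 = 345
y0_5 = 90
x0_6 = 315
y0_6 = 240
x0_7 = 345
y0_7 = 365
x1_7 = 395
y1_7 = 420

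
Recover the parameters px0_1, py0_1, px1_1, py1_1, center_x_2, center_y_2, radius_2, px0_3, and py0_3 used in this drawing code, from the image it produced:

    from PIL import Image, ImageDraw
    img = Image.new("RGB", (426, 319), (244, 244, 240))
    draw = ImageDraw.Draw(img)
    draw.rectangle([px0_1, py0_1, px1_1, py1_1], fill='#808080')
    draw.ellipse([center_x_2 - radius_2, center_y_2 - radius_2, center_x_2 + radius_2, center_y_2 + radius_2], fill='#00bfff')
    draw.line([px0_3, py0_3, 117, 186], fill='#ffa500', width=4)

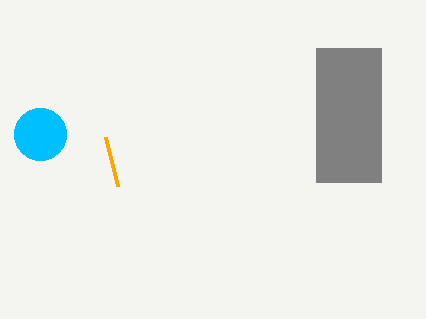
px0_1 = 316; py0_1 = 48; px1_1 = 381; py1_1 = 182; center_x_2 = 40; center_y_2 = 134; radius_2 = 26; px0_3 = 105; py0_3 = 137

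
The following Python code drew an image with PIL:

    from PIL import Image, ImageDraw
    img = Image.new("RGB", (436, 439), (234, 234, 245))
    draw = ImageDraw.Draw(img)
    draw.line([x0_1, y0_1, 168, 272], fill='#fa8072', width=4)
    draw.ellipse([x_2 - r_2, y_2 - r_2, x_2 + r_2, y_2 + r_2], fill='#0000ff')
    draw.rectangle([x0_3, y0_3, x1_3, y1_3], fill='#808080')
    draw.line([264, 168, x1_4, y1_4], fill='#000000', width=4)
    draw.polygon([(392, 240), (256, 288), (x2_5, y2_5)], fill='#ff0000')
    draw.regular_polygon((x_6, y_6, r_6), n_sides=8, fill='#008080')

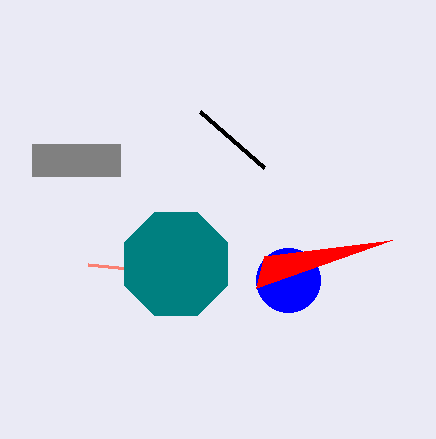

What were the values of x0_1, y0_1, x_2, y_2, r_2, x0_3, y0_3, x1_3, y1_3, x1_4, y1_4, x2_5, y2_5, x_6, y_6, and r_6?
x0_1 = 88
y0_1 = 264
x_2 = 288
y_2 = 280
r_2 = 32
x0_3 = 32
y0_3 = 144
x1_3 = 120
y1_3 = 176
x1_4 = 200
y1_4 = 112
x2_5 = 264
y2_5 = 256
x_6 = 176
y_6 = 264
r_6 = 56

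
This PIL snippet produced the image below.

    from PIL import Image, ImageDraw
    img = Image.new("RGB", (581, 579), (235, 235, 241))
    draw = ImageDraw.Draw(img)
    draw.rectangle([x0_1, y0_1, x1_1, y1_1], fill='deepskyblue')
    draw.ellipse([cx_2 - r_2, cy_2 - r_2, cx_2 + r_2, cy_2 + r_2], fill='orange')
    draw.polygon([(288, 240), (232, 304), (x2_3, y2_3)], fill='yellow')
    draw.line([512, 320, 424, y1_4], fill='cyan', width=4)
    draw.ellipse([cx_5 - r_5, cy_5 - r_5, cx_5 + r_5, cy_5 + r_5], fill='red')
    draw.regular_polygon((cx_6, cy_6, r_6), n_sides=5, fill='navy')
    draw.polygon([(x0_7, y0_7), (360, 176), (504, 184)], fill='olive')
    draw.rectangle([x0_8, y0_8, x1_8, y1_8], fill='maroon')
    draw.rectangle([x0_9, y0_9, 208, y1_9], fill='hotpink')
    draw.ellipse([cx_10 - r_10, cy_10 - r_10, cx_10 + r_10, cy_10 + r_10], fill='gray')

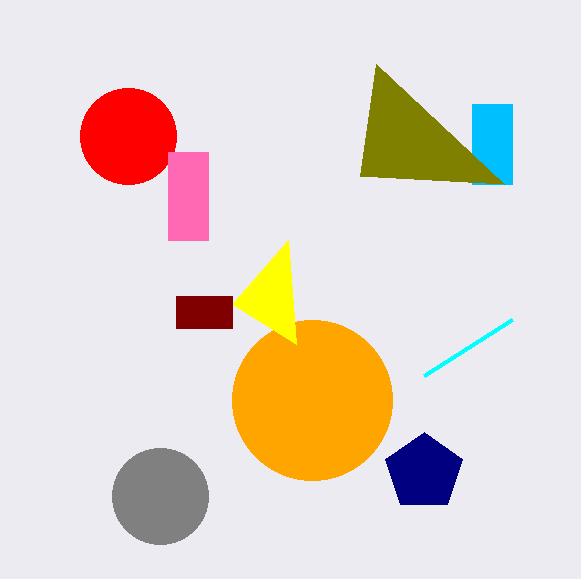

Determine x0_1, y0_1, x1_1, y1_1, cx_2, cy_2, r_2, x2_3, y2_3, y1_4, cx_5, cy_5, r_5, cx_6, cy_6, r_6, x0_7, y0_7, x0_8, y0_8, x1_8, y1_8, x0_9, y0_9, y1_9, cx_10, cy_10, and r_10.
x0_1 = 472, y0_1 = 104, x1_1 = 512, y1_1 = 184, cx_2 = 312, cy_2 = 400, r_2 = 80, x2_3 = 296, y2_3 = 344, y1_4 = 376, cx_5 = 128, cy_5 = 136, r_5 = 48, cx_6 = 424, cy_6 = 472, r_6 = 40, x0_7 = 376, y0_7 = 64, x0_8 = 176, y0_8 = 296, x1_8 = 232, y1_8 = 328, x0_9 = 168, y0_9 = 152, y1_9 = 240, cx_10 = 160, cy_10 = 496, r_10 = 48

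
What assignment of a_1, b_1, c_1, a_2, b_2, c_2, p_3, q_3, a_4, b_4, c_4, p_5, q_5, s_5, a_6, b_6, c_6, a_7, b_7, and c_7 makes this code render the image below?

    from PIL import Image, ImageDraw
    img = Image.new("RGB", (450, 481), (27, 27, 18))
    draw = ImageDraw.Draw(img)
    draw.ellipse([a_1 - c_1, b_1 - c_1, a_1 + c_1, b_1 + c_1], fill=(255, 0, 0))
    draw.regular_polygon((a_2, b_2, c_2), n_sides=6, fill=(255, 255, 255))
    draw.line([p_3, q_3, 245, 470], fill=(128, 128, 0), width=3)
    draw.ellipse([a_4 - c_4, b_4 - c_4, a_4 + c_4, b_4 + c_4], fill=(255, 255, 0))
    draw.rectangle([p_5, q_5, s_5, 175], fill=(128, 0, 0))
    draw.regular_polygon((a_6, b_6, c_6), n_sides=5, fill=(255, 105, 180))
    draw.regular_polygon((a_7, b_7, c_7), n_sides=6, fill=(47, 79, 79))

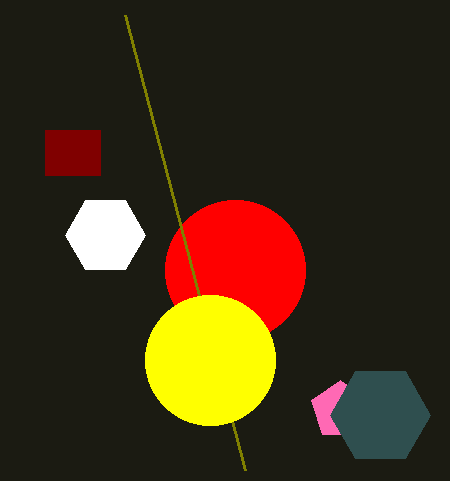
a_1 = 235, b_1 = 270, c_1 = 70, a_2 = 105, b_2 = 235, c_2 = 40, p_3 = 125, q_3 = 15, a_4 = 210, b_4 = 360, c_4 = 65, p_5 = 45, q_5 = 130, s_5 = 100, a_6 = 340, b_6 = 410, c_6 = 30, a_7 = 380, b_7 = 415, c_7 = 50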